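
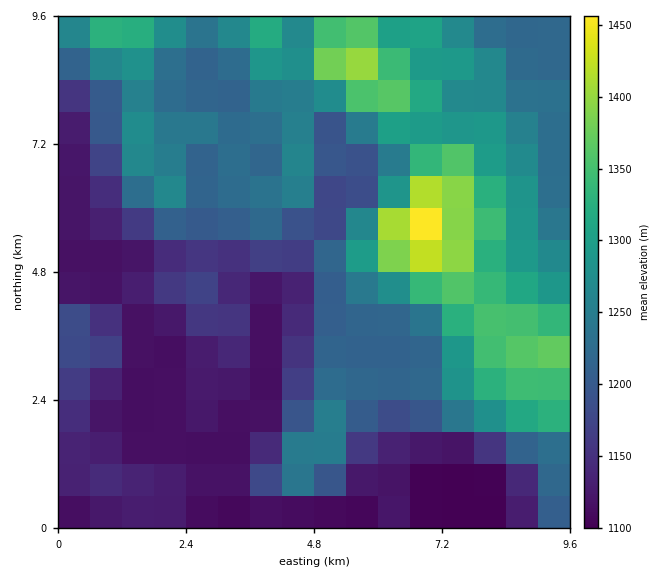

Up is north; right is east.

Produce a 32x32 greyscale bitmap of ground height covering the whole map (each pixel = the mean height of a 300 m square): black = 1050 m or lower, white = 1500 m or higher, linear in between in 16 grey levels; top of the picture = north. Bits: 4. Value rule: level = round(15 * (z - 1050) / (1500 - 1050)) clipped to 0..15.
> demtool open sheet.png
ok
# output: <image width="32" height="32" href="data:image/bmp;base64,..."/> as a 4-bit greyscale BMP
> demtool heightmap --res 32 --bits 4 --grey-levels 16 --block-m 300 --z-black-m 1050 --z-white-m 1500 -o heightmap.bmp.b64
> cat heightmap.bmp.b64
<image width="32" height="32" href="data:image/bmp;base64,Qk12AgAAAAAAAHYAAAAoAAAAIAAAACAAAAABAAQAAAAAAAACAAATCwAAEwsAABAAAAAAAAAAAAAAABEREQAiIiIAMzMzAERERABVVVUAZmZmAHd3dwCIiIgAmZmZAKqqqgC7u7sAzMzMAN3d3QDu7u4A////ACIiIiIiIiIiIiIyIiIiI1YiIzMzIiIzMiIiIiIiIiNWMzMzMyIiRVVUIiIiIiIjVjMzMyIiIjZ3ZTIiIiIiNGYzMyIiIiI0eHZDMyIiI0VWMzIiIiIiI1d2UzMzM0V2ZzMyIiIiIiJGd1RERFVomIkzMiIiMyIiNnZlVVZ4iambRDIiIjMiIjVmZmZmeZmpmkRDIiIjMiI1ZmVVVniZqppFQyIiIzMiNFVVVVZ4qqqrRVMiIiMzIjRmVVVWeaqru1VDIiI0QyIkVlVVVoqqqqpEMyIzREMiI1VmZmiaqqqZIyIjNERDIiNFZneJqqqZiCIiI0REMyMzVneJq7qpmIgiIiMzQzM0RFeIq8zLqZh3IiIiNERERURWic3d25mIdyIjM0VUVVZURXnO7suph3ciM0VmZWZmZERXrO3LqpdmIjNWd2VmZ3ZERXrdy6mXZiI0Z4dlZleHVERovMuYh2YiNWh2VWZWd2RFZ5u6mIdmIjV4dlZmVndkRWeJqYiHZiNGiHZnZlZ3VFeIiImId2YjRnd2ZmVXdlVomZh3iHZmM0Z3ZmZVZ3Znmaqod3dmZkRWd2VVVWd3iru7mHeHZmZVZ4dlVVZ4eKzcuoiIh2ZmZniIdlVniHisypmImHZmZmeZmIdmaJl3m7mImYdmZmZ4mqmIdniZd5u6iZh2ZmZm"/>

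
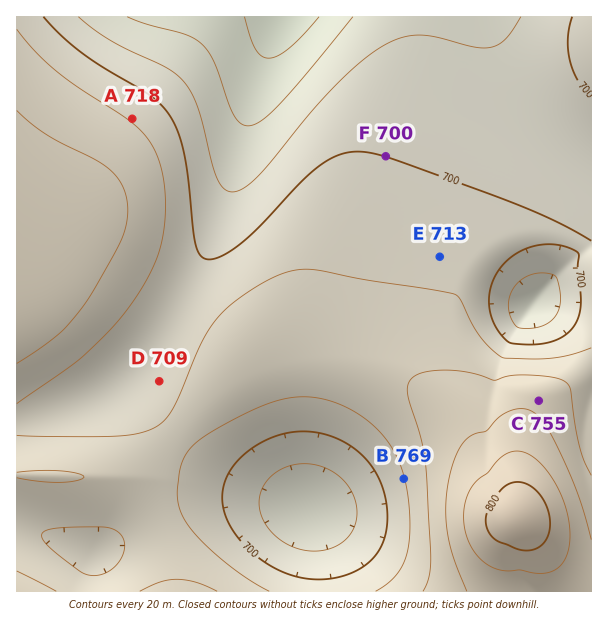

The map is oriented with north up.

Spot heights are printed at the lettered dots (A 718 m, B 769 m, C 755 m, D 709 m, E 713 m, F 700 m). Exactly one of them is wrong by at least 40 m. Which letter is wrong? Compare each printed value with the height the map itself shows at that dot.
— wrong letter B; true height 719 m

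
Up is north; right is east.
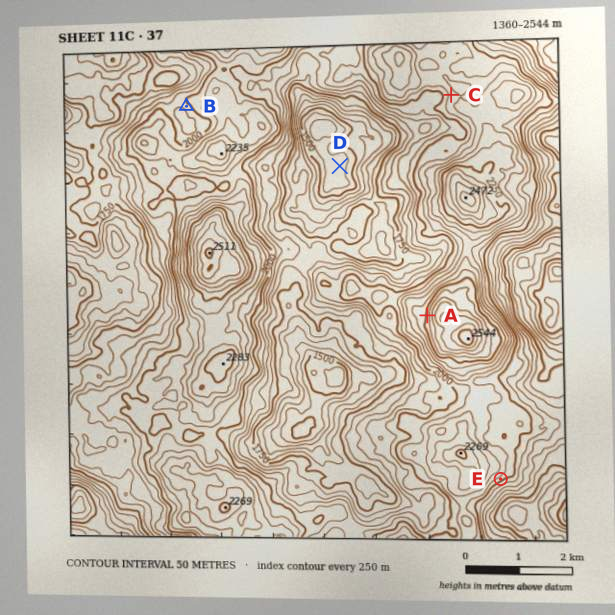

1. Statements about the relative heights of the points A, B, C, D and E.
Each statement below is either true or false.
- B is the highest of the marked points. false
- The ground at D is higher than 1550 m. false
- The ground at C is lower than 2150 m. true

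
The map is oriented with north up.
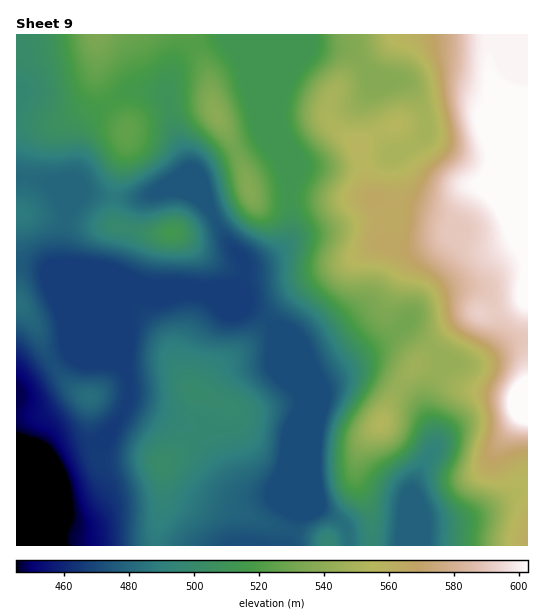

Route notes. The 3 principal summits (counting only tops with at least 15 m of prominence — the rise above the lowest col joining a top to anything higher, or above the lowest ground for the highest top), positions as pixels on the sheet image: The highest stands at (217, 115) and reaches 539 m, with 26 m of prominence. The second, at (171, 233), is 514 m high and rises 27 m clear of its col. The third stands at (162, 464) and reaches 501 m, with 27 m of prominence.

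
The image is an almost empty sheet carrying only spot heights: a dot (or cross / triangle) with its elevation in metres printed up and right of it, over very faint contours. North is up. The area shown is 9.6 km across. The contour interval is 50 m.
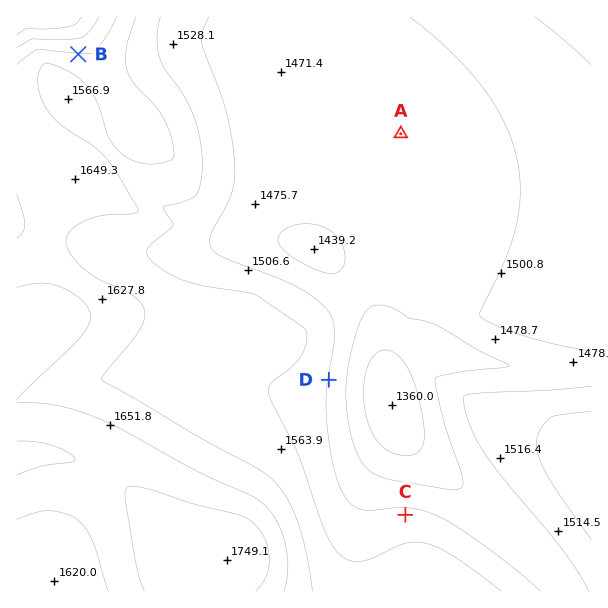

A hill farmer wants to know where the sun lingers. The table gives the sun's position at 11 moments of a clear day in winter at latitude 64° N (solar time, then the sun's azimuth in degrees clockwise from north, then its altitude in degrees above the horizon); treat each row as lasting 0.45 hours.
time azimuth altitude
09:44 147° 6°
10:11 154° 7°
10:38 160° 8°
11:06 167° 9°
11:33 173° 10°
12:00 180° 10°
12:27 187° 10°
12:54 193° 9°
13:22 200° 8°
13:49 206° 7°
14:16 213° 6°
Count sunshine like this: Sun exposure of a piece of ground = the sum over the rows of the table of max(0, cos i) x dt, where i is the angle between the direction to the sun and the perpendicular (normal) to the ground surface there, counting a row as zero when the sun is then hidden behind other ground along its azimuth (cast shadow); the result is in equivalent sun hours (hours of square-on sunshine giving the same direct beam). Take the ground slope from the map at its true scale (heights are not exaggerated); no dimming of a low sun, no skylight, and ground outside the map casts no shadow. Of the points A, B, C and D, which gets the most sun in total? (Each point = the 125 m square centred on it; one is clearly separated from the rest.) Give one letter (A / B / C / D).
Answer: B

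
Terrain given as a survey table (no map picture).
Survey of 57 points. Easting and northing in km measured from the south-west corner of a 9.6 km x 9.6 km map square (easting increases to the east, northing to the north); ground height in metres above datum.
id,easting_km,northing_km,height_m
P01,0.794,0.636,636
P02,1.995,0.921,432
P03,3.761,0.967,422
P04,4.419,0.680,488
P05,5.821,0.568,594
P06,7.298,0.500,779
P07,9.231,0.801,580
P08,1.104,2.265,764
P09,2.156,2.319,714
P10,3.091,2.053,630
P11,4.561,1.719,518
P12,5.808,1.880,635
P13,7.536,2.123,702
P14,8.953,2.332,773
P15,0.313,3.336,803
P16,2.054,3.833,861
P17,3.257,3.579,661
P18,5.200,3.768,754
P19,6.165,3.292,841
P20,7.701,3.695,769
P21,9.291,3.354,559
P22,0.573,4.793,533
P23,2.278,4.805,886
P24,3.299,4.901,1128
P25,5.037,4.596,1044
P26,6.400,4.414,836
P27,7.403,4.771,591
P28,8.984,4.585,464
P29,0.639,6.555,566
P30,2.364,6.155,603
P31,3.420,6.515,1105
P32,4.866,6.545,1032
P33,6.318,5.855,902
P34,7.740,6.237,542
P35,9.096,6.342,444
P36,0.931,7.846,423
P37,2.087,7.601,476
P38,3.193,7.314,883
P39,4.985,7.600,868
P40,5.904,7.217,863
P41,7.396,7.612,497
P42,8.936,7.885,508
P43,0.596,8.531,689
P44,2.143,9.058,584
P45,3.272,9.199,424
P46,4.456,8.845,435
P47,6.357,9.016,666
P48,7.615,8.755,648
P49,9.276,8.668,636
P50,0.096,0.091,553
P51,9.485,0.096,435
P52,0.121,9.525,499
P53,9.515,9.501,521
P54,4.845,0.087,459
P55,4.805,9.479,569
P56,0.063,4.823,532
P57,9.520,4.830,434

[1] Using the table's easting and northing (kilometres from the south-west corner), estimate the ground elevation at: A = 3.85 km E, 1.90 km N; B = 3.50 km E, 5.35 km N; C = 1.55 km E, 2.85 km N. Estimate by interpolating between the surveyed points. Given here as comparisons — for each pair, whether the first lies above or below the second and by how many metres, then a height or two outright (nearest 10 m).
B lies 540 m above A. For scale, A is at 490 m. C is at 770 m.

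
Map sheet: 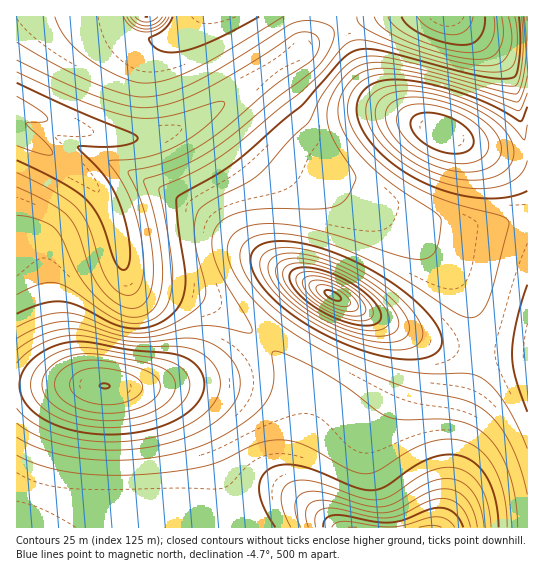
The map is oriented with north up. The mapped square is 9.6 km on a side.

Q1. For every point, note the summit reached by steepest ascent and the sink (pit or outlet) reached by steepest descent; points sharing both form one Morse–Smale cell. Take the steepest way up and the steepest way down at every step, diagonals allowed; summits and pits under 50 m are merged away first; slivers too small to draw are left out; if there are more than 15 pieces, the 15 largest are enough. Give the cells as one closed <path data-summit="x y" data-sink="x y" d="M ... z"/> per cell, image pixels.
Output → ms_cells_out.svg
<path data-summit="333 295" data-sink="17 131" d="M229 104l-10 1-17 12-24 12-37 10-26-2-21-4-77-24-1 24 54 32 29 26 13 24 4 12 8 42 9 11 10 5 58 12 28 16 33 28 43-50 5-3 8 0 67 35 52 21 44 7 47 0-1-134-42 10-32 0-34-4-24-7-113-56-23-22z"/><path data-summit="333 295" data-sink="431 527" d="M318 288l-8 0-5 3-12 11-30 40 26 28 14 23 2 9 0 19-10 33-2 25 7 15 21 22-26-17-14-4-12 0-26 6-40 18-17 4-17 0-87-16-65-20-1 40 511 1 1-175-9-2-54-2-28-5-52-21z"/><path data-summit="105 386" data-sink="431 527" d="M262 341l-13 14-23 14-44 14-31 4-45 0-24-3-65 1-1 101 22 9 44 12 87 16 17 0 17-4 40-18 26-6 18 1 24 12-14-18-4-11 2-25 10-33-1-24-15-27z"/><path data-summit="105 386" data-sink="17 131" d="M18 133l-2 1 1 251 65-1 24 3 45 0 31-4 44-14 23-14 12-13-32-29-28-16-58-12-10-5-9-11-8-42-4-12-13-24-29-26z"/><path data-summit="442 133" data-sink="17 131" d="M345 25l-31 15-91 63 6 1 30 34 27 25 109 53 24 7 34 4 32 0 42-10 1-70-25 4-29-6-48-18-29-15-10-7-18-20z"/><path data-summit="215 17" data-sink="17 131" d="M341 16l-148 0-23 17-16 7-12 0-8-3-10-7-7-14-100 0-1 93 43 15 56 13 26 2 26-6 42-20 105-73 31-15z"/><path data-summit="442 133" data-sink="447 17" d="M457 16l-86 0-22 7-4 3 24 59 18 20 10 7 29 15 48 18 29 6 24-4 1-100-14 0-19-6-18-9z"/><path data-summit="333 295" data-sink="447 17" d="M527 16l-70 1 20 15 18 9 19 6 13 0z"/><path data-summit="215 17" data-sink="146 17" d="M191 16l-73 0-1 3 7 11 10 7 8 3 12 0 16-7z"/><path data-summit="215 17" data-sink="447 17" d="M370 16l-29 1 3 6 3 1z"/>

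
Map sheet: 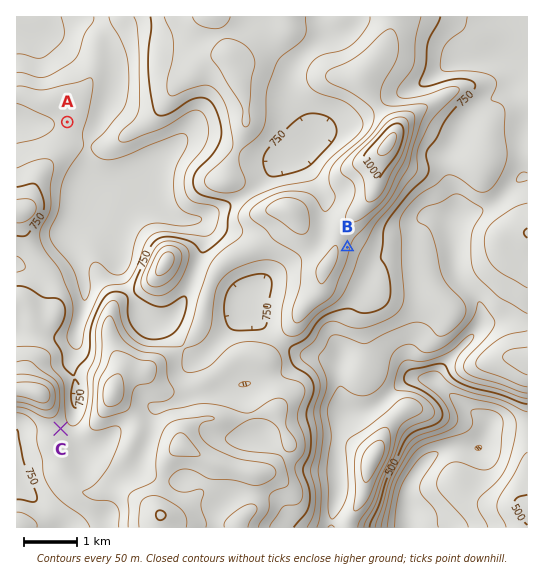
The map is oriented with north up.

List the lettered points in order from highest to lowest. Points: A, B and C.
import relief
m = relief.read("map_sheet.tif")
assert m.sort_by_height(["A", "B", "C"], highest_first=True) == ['B', 'C', 'A']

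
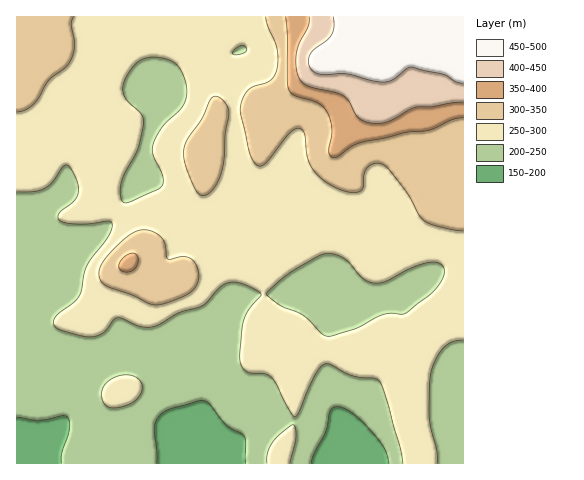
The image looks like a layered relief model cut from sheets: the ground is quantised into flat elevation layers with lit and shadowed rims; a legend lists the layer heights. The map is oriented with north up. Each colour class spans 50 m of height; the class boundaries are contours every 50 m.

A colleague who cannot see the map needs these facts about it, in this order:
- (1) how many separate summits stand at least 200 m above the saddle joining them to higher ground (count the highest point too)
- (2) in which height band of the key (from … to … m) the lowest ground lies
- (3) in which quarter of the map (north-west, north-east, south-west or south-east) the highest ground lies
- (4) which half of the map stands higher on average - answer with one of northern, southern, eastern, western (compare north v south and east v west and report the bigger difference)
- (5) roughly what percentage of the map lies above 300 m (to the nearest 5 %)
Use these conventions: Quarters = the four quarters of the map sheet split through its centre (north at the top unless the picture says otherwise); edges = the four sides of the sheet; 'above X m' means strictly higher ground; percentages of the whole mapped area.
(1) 1 summit rises at least 200 m above its surroundings.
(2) The lowest ground lies in the 150–200 m band.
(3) Look to the north-east quarter for the highest ground.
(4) On average the northern half of the map is the higher ground.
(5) About 25 % of the map lies above 300 m.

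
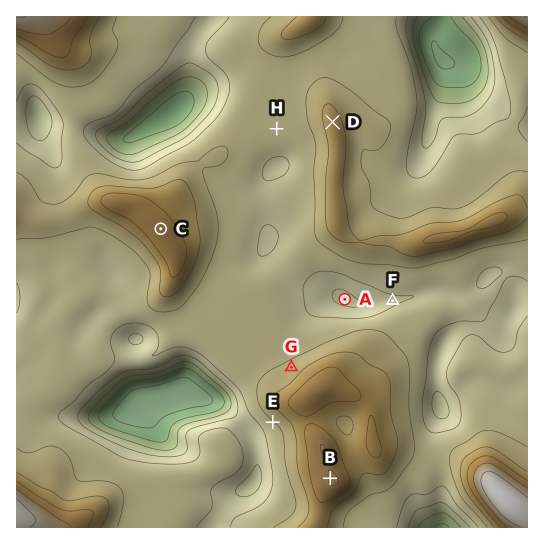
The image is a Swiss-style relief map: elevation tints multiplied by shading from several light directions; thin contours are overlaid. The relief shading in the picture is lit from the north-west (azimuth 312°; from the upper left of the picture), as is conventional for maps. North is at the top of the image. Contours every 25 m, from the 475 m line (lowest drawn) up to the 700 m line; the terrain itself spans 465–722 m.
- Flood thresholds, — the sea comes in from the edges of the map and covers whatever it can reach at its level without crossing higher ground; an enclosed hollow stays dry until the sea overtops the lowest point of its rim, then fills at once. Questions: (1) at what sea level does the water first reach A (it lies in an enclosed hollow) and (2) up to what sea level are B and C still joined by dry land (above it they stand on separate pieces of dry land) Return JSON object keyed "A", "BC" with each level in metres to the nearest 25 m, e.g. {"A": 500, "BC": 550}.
{"A": 575, "BC": 600}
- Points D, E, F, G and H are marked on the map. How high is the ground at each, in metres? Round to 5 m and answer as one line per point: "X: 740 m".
D: 640 m
E: 600 m
F: 570 m
G: 610 m
H: 595 m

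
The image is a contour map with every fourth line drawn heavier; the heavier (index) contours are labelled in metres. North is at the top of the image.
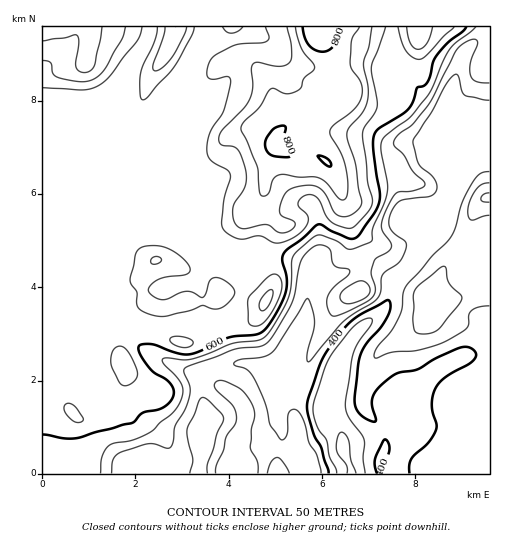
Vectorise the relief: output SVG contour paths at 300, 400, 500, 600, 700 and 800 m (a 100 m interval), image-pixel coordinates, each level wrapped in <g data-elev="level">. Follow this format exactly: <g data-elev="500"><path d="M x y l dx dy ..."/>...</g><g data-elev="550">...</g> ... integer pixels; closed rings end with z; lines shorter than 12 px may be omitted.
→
<g data-elev="300"><path d="M347 473l0-8-9-10-2-6 2-12 3-5 4 2 3 6 3 21 5 12"/></g><g data-elev="400"><path d="M329 473l-8-25-7-12-6-21-1-9 2-11 14-37 21-29 14-13 30-16 3 5-3 11-7 12-16 18-6 15-4 41 3 9 7 7 8 4 3-1-4-16 1-10 8-10 14-11 23-5 18-11 25-11 10 1 4 3 1 3-1 4-4 5-25 14-10 10-3 8-1 10 5 19-1 5-7 13-17 16-3 7 0 8"/><path d="M381 473l8-23 0-6-3-5-3 2-8 18 0 6 2 8"/></g><g data-elev="500"><path d="M112 473l1-14 7-7 29-8 7 0 11 4 4-1 2-6 2-14 10-18 5-15-1-9-5-13 1-4 48-18 27-3 9-6 23-39 9-42 5-7 7-6 7-2 7 2 3 4 2 10 2 4 16 5-2 5-14 12-6 9-1 9 4 10 4 1 9-3 28-15 3-8-4-17 3-11 3-4 11-6 3-5 0-5-8-10-2-5 1-7 5-11 6-11 4-6 19-2 7-3 2-3-2-3-11-10-9-17-8-7-1-4 0-3 6-7 12-8 16-19 28-55 9-8 8-4 3 0 2 3-8 22 0 8 2 6 6 4 11 1"/><path d="M258 473l-1-11-7-14 1-19 4-13-2-10-6-10-6-7-20-9-6 2 0 5 18 19 3 6 1 7-2 5-9 13-2 13-8 15 0 8"/><path d="M418 333l11 1 9-4 23-29 0-6-13-13-3-15-6 1-20 17-5 6-1 31 1 8z"/><path d="M489 183l-8 2-6 5-5 12-2 10 1 6 3 2 17-5"/></g><g data-elev="600"><path d="M43 435l23 4 14-2 52-14 11-10 16-4 8-5 6-8 0-9-6-7-12-7-8-8-8-14-1-4 3-2 12-1 24 9 13 1 10-3 28-13 28-3 8-5 13-18 9-19 1-14-5-20 4-8 33-27 28 14 8 0 5-4 14-20 5-10 1-8-7-47 0-9 2-7 5-5 22-14 7-6 4-7 4-13 7-2 4-6 5-17 3-7 12-13 15-12 3-4"/></g><g data-elev="700"><path d="M261 310l3 0 5-5 4-9-1-6-4 1-7 9-2 5z"/><path d="M151 263l7 0 3-2 0-2-3-2-5 0-2 3z"/><path d="M43 60l8 3 2 10 5 4 21 5 13-2 7-4 7-9 16-29 4-11"/><path d="M165 27l-2 10-10 27 0 5 2 2 8-4 9-10 12-22 3-8"/><path d="M287 27l4 19 1 11-2 5-4 3-5 1-23-4-5 2-2 6 2 18-3 11-6 9-21 21-4 7 0 5 2 4 12 1 4 3 8 19 1 9-1 8-10 18-2 8 2 12 2 3 5 3 23-5 5 2 11 7 5-1 6-2 3-4 0-3-14-7-1-4 0-5 6-15 6-4 8-2 12-1 8 4 6 7 8 16 5 4 10 0 11-9 2-7-4-12-2-21-9-33 3-7 13-15 4-11 1-14-4-24 5-17 3-19"/><path d="M407 27l3 16 4 5 4 1 5-1 4-5 6-16"/></g><g data-elev="800"><path d="M329 167l2-1 0-2-3-4-5-4-5 0 4 6z"/><path d="M274 156l12 1 5-1-6-16 1-12-2-2-10 3-8 11-1 6 1 4 3 4z"/><path d="M303 27l2 10 4 8 5 5 9 2 5-2 6-5 4-8 3-10"/></g>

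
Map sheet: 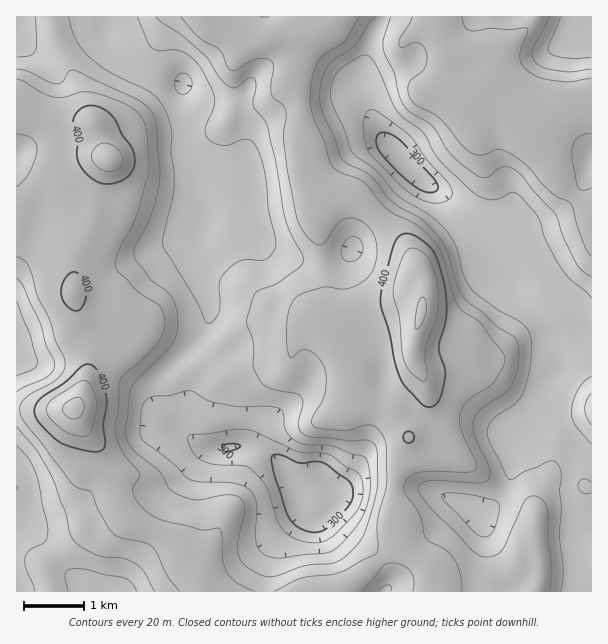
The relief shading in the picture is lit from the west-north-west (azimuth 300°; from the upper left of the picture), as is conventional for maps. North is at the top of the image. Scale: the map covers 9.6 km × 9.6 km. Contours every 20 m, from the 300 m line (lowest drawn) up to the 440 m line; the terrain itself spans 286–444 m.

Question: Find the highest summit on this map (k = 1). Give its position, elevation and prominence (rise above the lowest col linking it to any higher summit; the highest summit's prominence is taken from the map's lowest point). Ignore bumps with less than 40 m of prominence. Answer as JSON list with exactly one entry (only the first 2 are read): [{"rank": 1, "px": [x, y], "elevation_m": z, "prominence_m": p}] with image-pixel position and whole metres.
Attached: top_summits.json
[{"rank": 1, "px": [74, 408], "elevation_m": 444, "prominence_m": 158}]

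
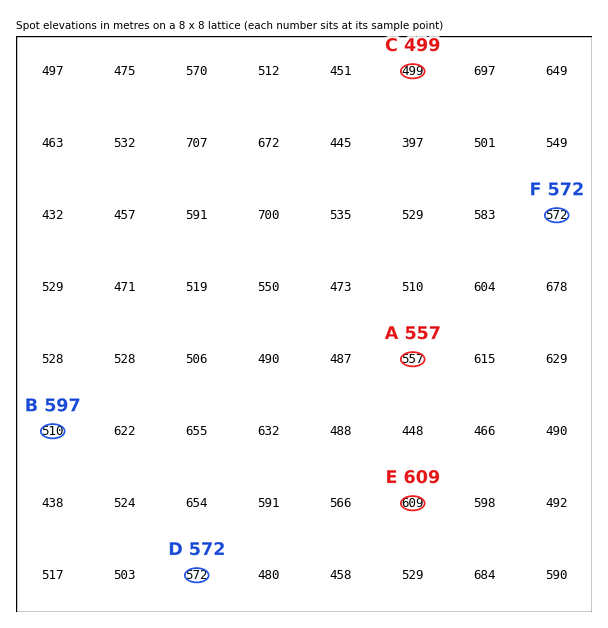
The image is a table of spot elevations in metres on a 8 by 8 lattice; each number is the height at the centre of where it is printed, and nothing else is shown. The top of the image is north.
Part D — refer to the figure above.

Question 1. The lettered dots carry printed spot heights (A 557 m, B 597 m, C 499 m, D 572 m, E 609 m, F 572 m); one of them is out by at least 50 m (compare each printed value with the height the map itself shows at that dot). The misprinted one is B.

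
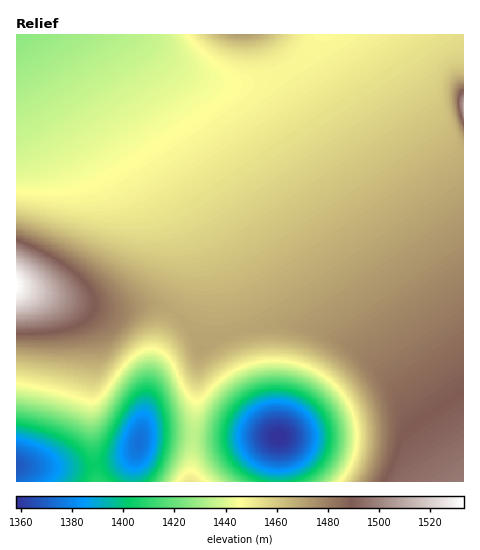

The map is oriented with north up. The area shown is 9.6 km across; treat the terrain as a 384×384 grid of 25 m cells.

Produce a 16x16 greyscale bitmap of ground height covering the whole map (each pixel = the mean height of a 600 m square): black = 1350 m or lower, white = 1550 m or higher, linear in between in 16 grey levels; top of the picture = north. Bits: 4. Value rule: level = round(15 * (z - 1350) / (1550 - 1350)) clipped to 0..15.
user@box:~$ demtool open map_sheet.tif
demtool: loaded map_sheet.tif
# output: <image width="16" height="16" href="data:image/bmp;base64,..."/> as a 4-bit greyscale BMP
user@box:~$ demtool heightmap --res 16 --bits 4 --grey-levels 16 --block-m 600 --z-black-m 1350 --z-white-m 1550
<image width="16" height="16" href="data:image/bmp;base64,Qk32AAAAAAAAAHYAAAAoAAAAEAAAABAAAAABAAQAAAAAAIAAAAATCwAAEwsAABAAAAAAAAAAAAAAABEREQAiIiIAMzMzAERERABVVVUAZmZmAHd3dwCIiIgAmZmZAKqqqgC7u7sAzMzMAN3d3QDu7u4A////ACNDNnUyRpq7NFMlZCElirtWZTV1IjaKq3iHVodVZ5qqmZh3mIiJqqq7qpmZmZmqqty6mZmZmZmq26mYiJmZmZqpmIiIiZmZmYiIiIiIiZmZd3d4iIiImZl3d3d4iIiImWd3d3eIiIiJZnd3d3eIiIlmZnd3d3iIiGZmZ3iId3iI"/>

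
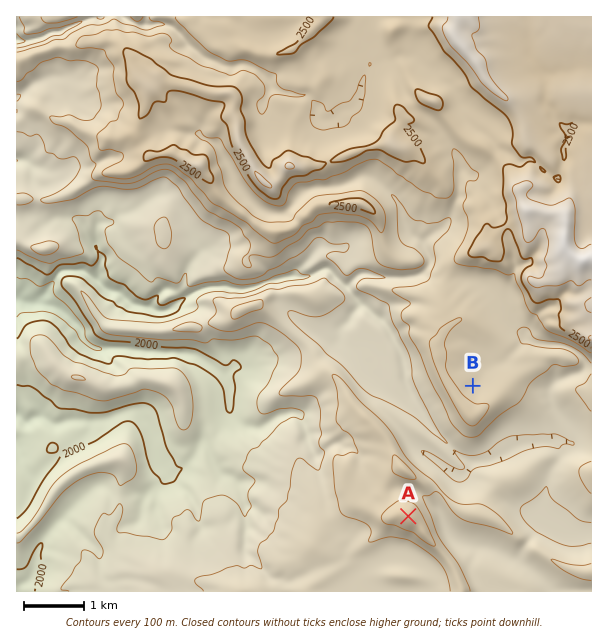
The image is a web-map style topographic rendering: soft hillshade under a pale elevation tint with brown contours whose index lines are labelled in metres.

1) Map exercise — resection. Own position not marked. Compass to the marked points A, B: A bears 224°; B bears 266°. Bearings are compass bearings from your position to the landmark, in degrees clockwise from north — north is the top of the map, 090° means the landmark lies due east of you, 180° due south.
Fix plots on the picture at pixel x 539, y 381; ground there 2280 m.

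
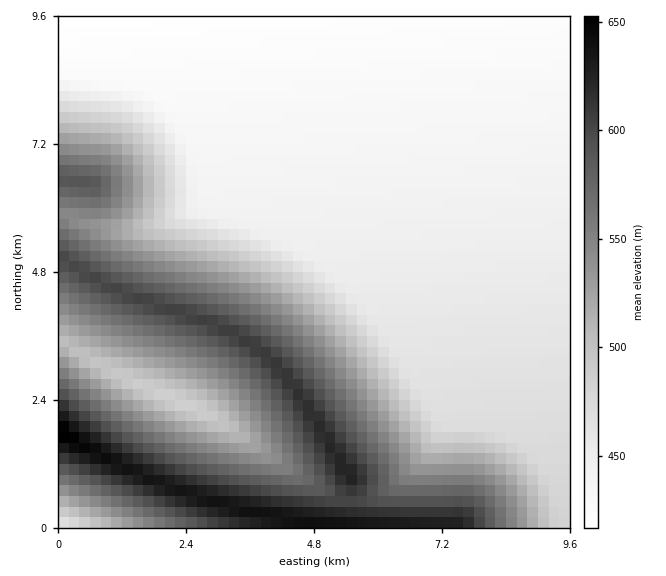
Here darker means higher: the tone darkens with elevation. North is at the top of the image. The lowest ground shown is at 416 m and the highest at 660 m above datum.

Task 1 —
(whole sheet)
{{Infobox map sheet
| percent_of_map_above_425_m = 90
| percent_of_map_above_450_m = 60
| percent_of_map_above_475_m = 45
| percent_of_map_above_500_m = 39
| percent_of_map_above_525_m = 32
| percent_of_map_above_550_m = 25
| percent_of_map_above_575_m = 17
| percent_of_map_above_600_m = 9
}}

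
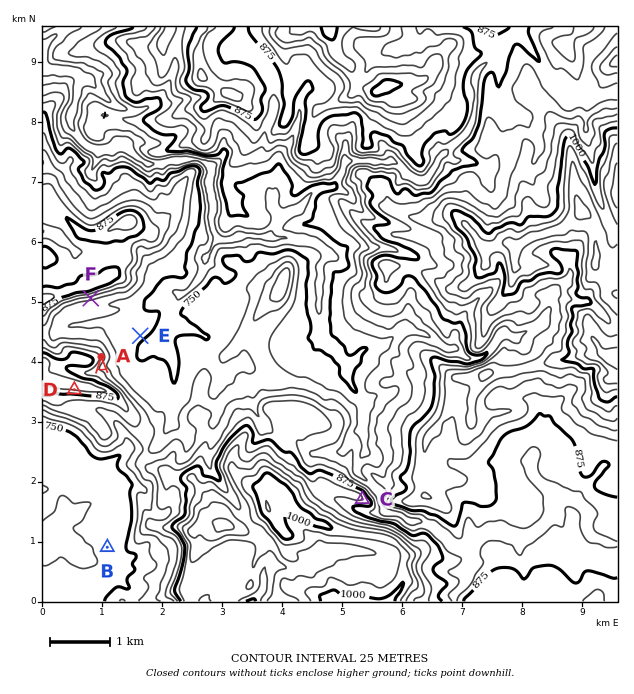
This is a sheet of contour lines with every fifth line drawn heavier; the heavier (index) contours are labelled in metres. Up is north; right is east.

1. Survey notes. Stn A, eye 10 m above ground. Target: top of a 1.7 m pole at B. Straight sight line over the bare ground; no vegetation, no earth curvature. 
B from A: hidden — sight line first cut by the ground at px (102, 377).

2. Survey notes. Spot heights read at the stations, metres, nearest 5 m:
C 900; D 900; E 755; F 810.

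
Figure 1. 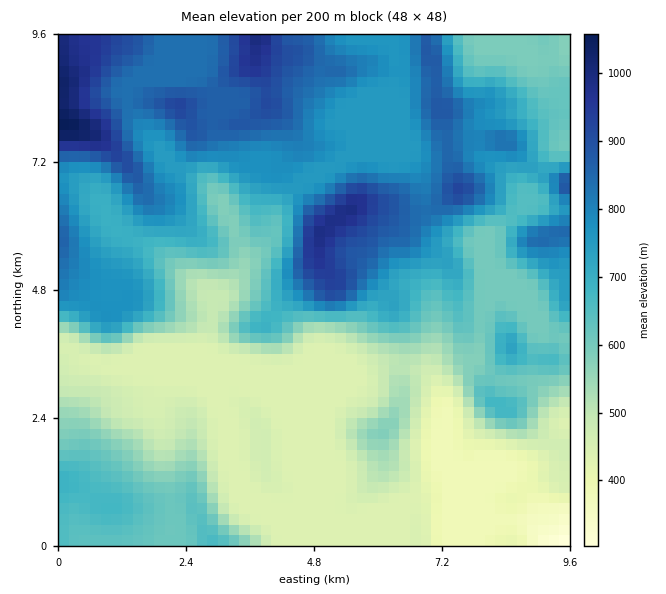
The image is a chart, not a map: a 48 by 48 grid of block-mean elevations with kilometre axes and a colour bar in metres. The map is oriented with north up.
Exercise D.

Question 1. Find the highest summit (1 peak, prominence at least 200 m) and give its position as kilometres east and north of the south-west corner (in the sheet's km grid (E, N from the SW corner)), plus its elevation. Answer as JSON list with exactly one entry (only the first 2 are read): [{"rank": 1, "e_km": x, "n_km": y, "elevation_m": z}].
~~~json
[{"rank": 1, "e_km": 5.46, "n_km": 6.31, "elevation_m": 993}]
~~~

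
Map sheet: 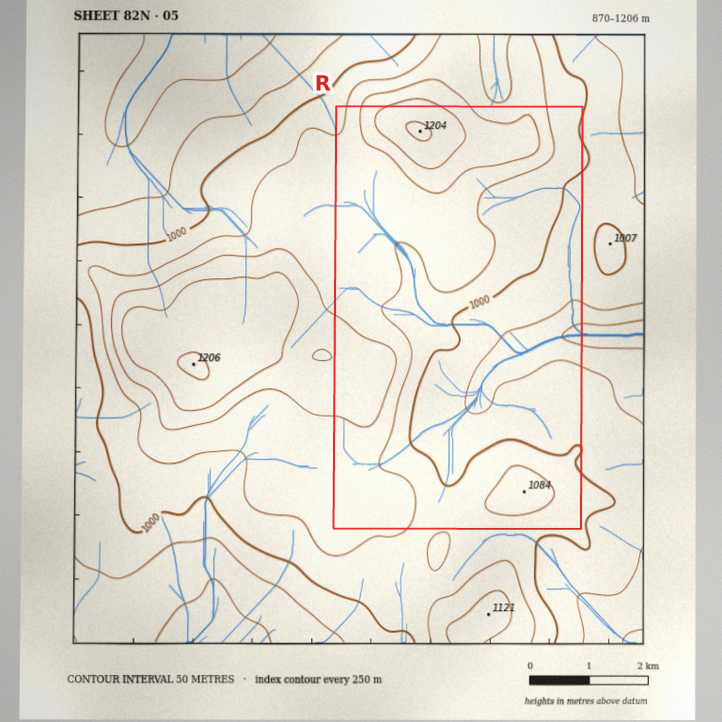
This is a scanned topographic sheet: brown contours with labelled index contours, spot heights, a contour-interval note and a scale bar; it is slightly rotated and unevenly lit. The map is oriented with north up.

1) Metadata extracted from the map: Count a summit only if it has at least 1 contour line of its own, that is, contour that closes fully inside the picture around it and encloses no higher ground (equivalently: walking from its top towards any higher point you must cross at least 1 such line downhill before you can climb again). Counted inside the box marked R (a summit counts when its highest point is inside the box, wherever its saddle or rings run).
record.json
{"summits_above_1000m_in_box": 2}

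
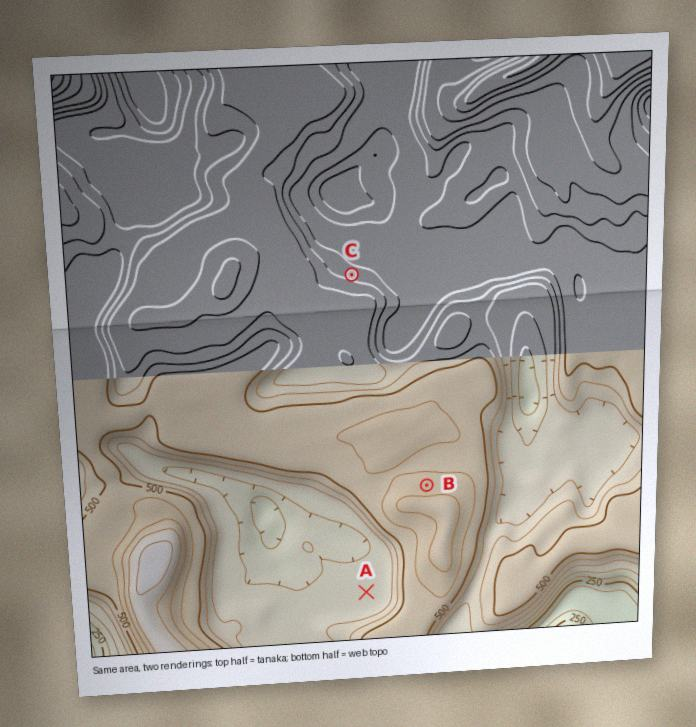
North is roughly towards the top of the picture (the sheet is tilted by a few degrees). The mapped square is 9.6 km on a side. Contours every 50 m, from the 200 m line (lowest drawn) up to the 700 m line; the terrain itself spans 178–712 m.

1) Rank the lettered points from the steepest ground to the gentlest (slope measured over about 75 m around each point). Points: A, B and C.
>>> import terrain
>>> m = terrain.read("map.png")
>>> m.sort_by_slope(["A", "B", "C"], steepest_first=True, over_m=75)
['C', 'B', 'A']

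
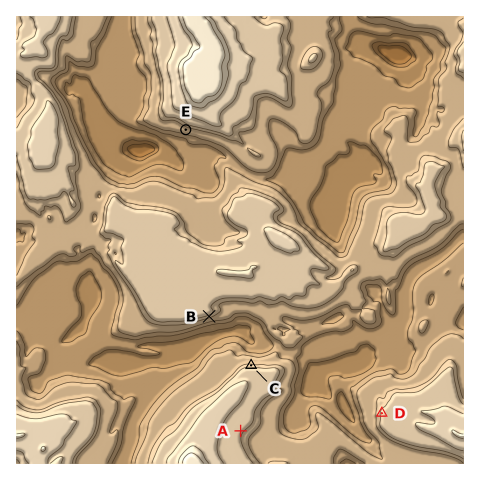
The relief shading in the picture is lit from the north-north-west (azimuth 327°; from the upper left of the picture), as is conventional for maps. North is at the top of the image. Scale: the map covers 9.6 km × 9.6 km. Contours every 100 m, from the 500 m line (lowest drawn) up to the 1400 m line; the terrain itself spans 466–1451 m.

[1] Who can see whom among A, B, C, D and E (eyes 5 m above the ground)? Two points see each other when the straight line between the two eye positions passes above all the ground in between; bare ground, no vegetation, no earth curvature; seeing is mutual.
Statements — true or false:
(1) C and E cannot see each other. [true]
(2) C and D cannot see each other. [true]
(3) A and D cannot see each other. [false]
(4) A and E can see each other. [false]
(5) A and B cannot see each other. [true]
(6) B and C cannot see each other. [false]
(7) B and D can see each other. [true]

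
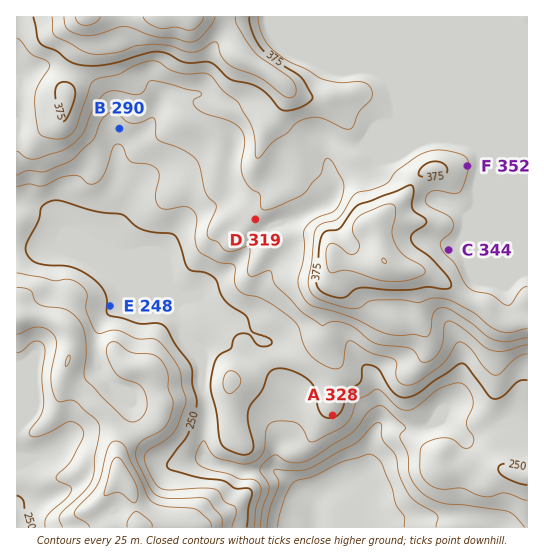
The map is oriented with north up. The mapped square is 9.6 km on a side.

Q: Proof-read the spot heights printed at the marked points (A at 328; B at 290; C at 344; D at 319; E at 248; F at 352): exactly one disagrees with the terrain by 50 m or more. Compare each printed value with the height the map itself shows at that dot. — A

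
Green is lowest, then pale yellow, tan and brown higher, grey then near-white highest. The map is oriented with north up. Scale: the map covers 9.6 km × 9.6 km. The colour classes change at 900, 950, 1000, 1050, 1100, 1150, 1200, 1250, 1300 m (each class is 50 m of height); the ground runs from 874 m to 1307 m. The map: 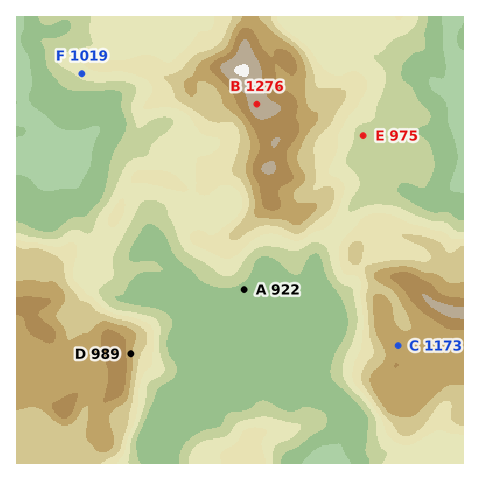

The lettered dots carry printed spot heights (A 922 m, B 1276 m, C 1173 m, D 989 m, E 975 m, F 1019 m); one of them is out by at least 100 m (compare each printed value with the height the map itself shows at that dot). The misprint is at D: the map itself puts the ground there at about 1164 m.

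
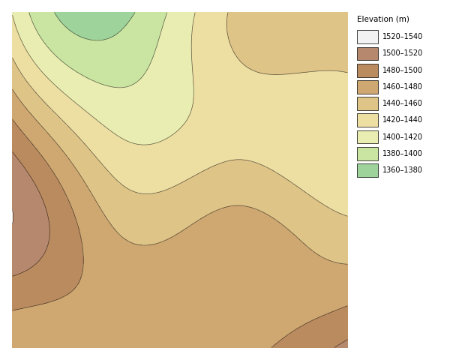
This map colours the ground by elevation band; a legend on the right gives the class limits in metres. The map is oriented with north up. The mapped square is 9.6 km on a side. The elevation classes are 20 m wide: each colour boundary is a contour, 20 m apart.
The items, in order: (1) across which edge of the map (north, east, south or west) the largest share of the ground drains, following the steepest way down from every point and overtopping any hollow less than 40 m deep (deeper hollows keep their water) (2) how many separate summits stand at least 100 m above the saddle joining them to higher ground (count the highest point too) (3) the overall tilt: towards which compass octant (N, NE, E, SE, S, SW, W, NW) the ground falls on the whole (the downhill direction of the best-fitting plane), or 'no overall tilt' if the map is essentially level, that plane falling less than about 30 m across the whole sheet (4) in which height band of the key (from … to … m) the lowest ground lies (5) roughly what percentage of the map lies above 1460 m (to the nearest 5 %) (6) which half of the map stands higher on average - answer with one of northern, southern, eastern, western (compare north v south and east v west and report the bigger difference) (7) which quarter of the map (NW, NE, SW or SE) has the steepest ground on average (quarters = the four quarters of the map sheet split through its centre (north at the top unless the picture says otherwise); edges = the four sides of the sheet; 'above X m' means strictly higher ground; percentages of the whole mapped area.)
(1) The largest share of the runoff leaves by the northern edge.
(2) There is 1 summit with 100 m or more of prominence.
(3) Overall the map slopes down towards the north.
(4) The lowest ground lies in the 1360–1380 m band.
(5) Roughly 40 % of the ground is higher than 1460 m.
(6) The southern half stands higher on average than the northern half.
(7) The north-west quarter is the steepest part of the map.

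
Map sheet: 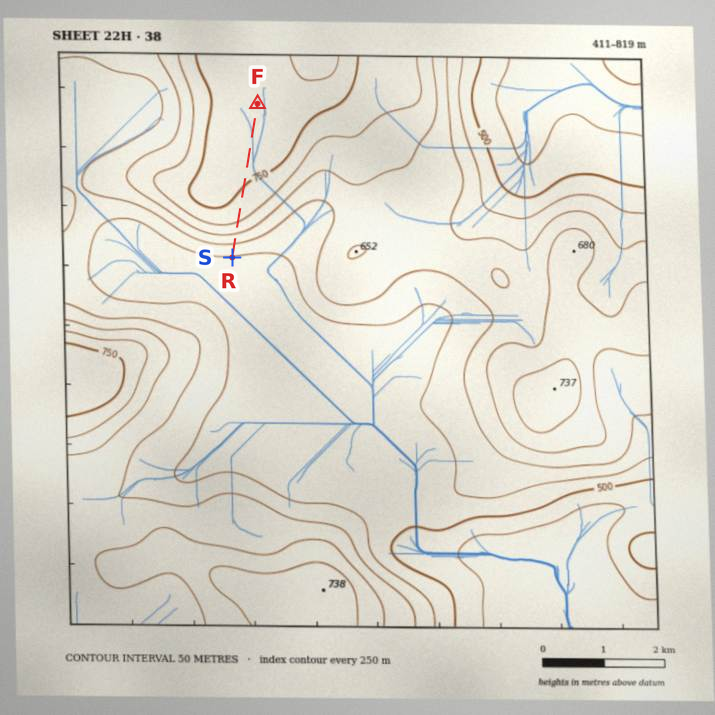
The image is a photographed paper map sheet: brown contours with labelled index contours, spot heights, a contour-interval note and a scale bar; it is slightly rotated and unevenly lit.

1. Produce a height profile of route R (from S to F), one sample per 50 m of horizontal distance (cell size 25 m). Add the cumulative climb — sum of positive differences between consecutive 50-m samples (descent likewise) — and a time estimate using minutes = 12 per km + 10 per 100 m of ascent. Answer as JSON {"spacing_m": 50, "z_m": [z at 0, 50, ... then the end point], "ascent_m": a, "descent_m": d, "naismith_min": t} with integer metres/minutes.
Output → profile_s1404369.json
{"spacing_m": 50, "z_m": [546, 555, 565, 577, 589, 603, 617, 632, 646, 660, 673, 685, 696, 706, 714, 721, 726, 731, 735, 738, 741, 743, 746, 747, 749, 751, 752, 753, 753, 754, 754, 754, 754, 754, 754, 754, 753, 753, 753, 753, 753, 753, 753, 753, 753, 753, 753, 753, 753, 753, 753, 753, 753, 753], "ascent_m": 208, "descent_m": 1, "naismith_min": 52}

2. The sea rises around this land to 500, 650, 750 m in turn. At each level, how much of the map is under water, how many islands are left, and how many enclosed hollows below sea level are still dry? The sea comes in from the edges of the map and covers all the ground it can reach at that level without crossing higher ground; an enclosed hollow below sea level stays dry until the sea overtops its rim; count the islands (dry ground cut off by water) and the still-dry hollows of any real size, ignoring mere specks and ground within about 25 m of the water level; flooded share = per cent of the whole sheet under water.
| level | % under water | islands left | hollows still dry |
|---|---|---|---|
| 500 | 14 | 0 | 0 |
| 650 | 75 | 0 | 0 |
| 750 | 94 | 0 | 0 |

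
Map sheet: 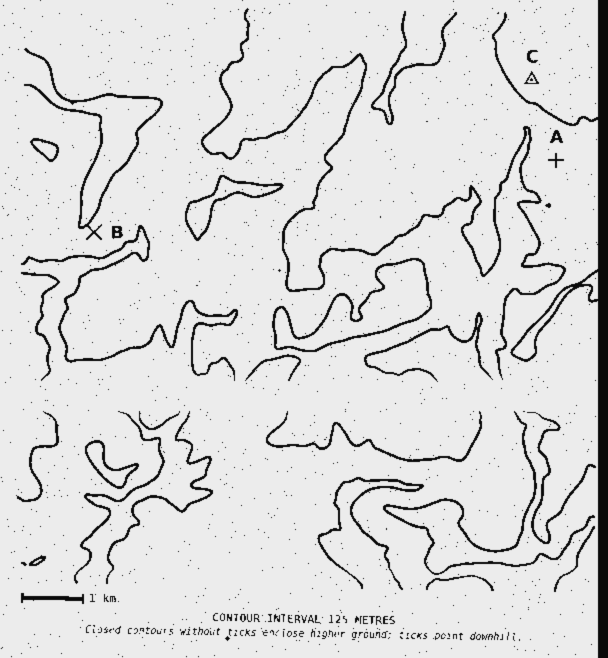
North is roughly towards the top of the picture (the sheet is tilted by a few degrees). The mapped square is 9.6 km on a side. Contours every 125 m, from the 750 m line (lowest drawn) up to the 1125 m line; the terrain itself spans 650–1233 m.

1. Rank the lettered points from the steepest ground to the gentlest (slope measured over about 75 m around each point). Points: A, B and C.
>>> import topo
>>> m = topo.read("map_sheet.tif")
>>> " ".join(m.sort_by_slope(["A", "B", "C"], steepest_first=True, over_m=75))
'B A C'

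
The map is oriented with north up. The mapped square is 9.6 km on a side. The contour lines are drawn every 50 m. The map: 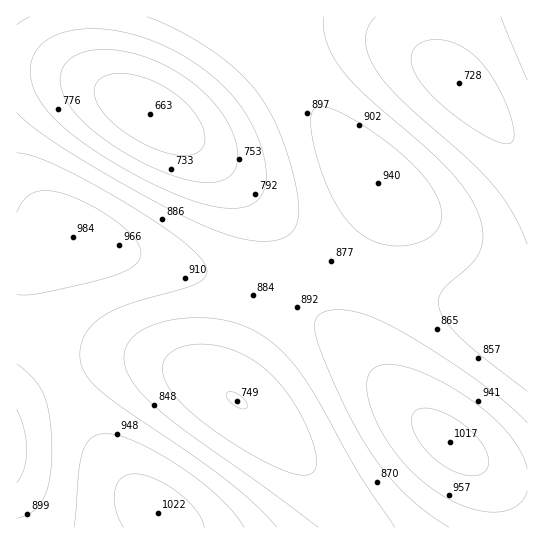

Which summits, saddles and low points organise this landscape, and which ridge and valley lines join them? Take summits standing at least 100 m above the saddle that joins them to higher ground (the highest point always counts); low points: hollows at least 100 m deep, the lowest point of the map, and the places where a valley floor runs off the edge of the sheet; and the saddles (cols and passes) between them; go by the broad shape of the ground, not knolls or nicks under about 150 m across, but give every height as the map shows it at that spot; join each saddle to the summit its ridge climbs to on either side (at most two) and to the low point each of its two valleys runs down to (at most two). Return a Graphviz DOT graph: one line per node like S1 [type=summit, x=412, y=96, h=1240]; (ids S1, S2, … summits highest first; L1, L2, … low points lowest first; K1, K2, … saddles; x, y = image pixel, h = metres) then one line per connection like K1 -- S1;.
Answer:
graph terrain {
  S1 [type=summit, x=158, y=513, h=1022];
  S2 [type=summit, x=450, y=443, h=1017];
  L1 [type=low, x=150, y=114, h=663];
  L2 [type=low, x=459, y=85, h=728];
  L3 [type=low, x=237, y=401, h=749];
  K1 [type=saddle, x=259, y=289, h=886];
  K2 [type=saddle, x=359, y=274, h=882];
  K1 -- S1;
  K1 -- S2;
  K1 -- L1;
  K1 -- L3;
  K2 -- S1;
  K2 -- S2;
  K2 -- L1;
  K2 -- L2;
}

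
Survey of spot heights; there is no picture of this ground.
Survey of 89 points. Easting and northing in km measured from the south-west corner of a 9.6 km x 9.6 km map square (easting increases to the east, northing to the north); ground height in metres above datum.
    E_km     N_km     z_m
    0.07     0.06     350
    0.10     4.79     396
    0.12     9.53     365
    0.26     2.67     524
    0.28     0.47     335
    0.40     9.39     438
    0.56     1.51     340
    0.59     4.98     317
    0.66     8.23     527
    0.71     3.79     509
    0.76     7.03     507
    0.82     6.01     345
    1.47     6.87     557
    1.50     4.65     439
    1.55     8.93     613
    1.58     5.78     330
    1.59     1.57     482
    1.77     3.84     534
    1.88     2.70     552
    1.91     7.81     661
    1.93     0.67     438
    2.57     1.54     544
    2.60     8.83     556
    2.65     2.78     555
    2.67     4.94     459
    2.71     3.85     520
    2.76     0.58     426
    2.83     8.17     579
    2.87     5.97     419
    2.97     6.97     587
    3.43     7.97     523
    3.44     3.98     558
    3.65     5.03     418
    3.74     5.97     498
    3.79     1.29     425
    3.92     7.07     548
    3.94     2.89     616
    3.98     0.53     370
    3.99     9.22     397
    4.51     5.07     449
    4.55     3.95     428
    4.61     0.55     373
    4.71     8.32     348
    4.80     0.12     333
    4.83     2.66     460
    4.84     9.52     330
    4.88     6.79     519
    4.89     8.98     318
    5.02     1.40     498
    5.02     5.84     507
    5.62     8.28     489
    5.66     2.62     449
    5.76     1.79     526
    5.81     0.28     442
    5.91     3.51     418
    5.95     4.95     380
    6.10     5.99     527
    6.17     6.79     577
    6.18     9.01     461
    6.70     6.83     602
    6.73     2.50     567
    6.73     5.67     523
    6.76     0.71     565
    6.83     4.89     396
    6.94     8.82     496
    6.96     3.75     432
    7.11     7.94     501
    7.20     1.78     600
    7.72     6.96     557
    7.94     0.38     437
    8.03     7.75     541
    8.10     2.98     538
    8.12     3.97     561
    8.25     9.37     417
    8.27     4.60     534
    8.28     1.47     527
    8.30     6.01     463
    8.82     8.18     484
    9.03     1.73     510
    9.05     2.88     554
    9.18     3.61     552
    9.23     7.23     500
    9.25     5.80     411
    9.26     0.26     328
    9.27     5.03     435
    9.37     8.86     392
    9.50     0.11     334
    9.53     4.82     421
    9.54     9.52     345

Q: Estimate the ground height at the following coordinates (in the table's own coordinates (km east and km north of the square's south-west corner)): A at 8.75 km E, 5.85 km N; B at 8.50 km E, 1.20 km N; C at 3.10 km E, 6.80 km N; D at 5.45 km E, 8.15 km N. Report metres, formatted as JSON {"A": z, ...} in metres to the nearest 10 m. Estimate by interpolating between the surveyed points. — {"A": 450, "B": 460, "C": 580, "D": 480}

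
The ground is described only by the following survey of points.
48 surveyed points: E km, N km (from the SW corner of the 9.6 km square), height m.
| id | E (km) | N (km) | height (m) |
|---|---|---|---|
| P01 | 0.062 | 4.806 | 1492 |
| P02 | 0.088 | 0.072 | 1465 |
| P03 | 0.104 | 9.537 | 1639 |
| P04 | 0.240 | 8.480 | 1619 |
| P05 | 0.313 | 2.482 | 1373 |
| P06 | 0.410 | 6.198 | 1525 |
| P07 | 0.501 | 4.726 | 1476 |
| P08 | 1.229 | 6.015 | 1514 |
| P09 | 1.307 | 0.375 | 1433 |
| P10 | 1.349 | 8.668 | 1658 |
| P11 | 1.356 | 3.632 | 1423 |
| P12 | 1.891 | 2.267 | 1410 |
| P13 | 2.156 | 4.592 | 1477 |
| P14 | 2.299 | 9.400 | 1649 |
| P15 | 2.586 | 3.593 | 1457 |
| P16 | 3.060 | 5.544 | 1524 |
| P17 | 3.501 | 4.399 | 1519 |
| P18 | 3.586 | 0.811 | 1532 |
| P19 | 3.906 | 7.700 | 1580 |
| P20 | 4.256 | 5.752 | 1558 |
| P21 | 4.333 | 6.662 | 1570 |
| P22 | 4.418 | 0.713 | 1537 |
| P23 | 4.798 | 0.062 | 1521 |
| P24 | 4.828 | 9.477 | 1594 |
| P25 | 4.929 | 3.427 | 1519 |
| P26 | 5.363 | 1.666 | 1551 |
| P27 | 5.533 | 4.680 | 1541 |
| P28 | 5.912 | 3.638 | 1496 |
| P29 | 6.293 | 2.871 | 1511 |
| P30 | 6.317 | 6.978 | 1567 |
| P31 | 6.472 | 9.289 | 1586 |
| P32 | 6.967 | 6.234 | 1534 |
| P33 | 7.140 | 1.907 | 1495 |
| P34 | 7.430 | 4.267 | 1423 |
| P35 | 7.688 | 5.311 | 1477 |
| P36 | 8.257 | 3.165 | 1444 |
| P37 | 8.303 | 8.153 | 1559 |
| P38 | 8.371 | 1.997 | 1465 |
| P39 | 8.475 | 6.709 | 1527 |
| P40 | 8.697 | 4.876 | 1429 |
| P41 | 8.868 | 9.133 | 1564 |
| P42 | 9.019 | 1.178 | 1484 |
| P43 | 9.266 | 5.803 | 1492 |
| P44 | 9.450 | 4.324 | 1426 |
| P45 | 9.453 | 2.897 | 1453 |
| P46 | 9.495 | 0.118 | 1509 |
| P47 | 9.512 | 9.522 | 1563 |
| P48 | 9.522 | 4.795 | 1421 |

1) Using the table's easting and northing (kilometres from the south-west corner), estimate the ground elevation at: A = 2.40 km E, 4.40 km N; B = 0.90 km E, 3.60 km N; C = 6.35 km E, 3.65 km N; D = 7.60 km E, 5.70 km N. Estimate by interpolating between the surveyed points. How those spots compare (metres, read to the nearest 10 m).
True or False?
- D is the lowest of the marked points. False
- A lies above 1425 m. True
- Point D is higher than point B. True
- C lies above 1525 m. False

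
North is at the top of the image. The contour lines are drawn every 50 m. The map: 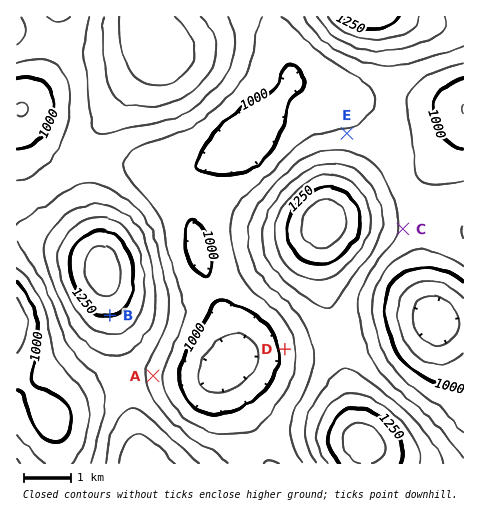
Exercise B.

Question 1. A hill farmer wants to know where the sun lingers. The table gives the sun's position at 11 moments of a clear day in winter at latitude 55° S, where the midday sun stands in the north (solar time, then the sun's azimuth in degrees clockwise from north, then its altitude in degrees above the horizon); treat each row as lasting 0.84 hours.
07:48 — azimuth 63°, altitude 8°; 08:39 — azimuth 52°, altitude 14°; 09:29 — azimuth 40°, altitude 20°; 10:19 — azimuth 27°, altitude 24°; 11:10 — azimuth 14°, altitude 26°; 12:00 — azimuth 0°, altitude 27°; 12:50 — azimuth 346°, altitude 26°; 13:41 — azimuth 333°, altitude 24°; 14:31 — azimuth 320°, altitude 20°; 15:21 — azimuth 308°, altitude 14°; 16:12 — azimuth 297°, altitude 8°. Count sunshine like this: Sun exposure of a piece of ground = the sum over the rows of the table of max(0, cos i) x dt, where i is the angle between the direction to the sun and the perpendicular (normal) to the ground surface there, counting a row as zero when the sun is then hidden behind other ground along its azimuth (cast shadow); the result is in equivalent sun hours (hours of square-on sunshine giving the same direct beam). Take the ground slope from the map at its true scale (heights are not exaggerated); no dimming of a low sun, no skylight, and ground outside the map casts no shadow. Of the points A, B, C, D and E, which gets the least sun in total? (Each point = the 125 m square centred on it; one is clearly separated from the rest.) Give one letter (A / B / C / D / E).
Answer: B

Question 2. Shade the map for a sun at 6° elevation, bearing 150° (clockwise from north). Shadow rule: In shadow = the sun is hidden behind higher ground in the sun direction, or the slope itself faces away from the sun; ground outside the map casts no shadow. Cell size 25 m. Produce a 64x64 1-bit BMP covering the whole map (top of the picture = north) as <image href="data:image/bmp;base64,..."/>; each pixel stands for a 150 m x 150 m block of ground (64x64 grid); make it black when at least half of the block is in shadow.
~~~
<image width="64" height="64" href="data:image/bmp;base64,Qk0+AgAAAAAAAD4AAAAoAAAAQAAAAEAAAAABAAEAAAAAAAACAAATCwAAEwsAAAIAAAAAAAAA////AAAAAAAA/AAAAAAAAAH8AAAAAAAAAf4AAAAAAAAB/gAAAAAAAAH/AAAAPgAAAf8ADAB/gAAB/gAPAP/AAAD8AB/B/+AAAHgAD///4AAAAAAP///gAAAAAAf//8AAAAAAA///gAAAAAAB//8AAAAAAAD//gAAAAAAAD/4AA+AAAAAH/AAD8AAAAAP4AAP4AAAAA+AAA/AAAAABwAAD4AAAAAAAAAGAAAAAAAAAAAAAAAAAAAAAAAAAAAAAAAAAAAAAAAAAAAAAAAAAAAAAAAAAAAAAAAAAAAAAAAAAAAAAAAAAAAAAAAAAAAAAAAAAcAAAAAAAAAD4AAAAAAAAAfwAAAAAAAAD/gAAAAAAAAP/AAAPAAAAB/8AAB/gAAAH/4AAH/AAAAf/AAA//AAAD/8AAD/+AAAP/gAAf/8AAA/8AAB//4AAD/gAAH//gAAf4AAA///AAB/AAAD//8AAH4AAAP//wAA/AAAA//+AAD4AAAD//4AAPgAAAP//AAA/AAAA//4AAD8AAAD//AAAOAAAAH/4AAAAAAAAf/AAAAAAAAA/4AAAAAAAAB+AAAAAAAAADwAAAAAAAAAAAAAAAAAAAAAAAAAAAAAAAAAAAAAAAAAAAAAAAAAAAAAAAAAAAAAAAAAAAAAAAAAAAAAAAAAAAAAAAAAAAAAAAAAAAAAcAAAAAAAAA=="/>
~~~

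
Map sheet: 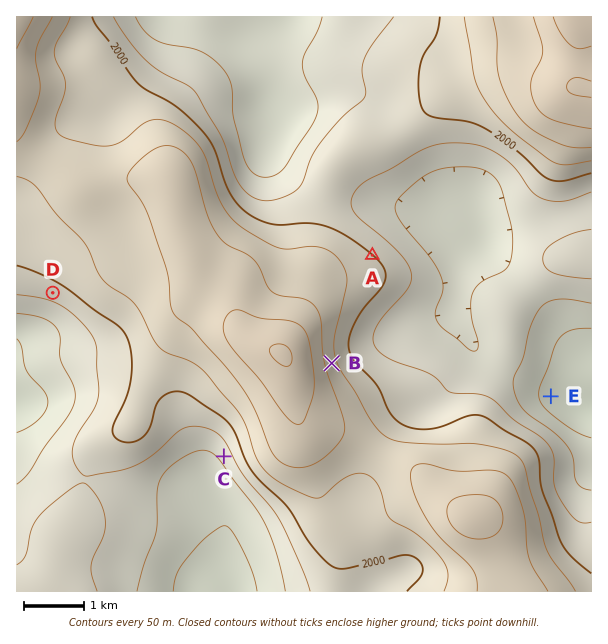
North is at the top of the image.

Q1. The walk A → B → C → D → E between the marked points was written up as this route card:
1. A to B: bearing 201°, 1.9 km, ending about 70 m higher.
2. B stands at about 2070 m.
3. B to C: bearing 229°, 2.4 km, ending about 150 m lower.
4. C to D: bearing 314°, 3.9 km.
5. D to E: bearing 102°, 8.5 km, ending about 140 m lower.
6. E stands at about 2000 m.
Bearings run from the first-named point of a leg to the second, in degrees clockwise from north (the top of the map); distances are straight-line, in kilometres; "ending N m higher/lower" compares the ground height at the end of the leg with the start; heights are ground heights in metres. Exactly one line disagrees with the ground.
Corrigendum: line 6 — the height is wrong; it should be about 1830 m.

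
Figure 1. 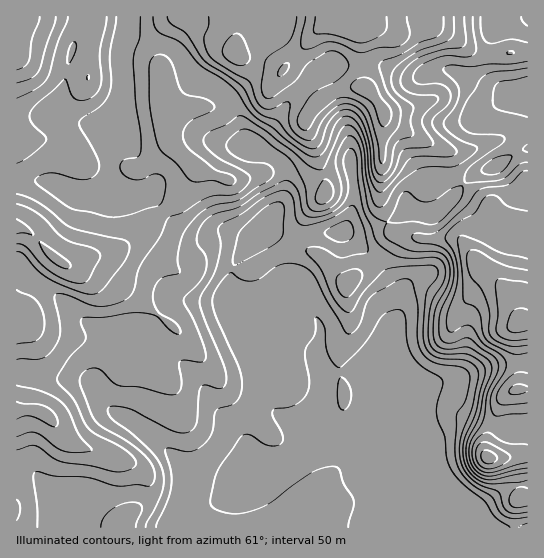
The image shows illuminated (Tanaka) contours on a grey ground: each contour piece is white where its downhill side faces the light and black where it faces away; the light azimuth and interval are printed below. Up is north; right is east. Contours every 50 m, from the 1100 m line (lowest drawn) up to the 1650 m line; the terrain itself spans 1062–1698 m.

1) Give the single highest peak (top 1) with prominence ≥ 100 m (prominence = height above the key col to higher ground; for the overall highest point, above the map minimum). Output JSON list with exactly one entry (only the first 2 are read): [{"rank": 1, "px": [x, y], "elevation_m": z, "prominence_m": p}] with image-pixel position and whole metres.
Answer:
[{"rank": 1, "px": [489, 458], "elevation_m": 1523, "prominence_m": 135}]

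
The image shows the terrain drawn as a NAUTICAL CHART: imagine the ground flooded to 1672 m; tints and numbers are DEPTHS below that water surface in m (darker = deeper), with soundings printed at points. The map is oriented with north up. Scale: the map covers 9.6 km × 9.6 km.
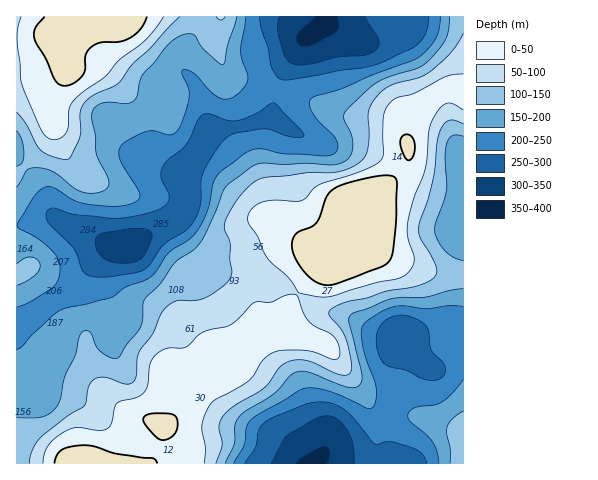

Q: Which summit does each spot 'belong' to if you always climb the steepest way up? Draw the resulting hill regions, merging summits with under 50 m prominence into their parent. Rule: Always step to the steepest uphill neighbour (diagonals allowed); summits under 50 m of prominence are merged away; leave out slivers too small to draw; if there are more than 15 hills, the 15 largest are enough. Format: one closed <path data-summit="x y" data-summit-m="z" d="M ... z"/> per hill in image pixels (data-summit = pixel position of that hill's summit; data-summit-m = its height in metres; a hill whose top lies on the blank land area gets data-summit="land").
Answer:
<path data-summit="land" d="M173 222l-19 9-23 15-14 1-9 3-15 15-16 24-48 28-13 2 0 144 382 1-12-23 2-25 6-16 24-37 0-3-15-25-1-2-25-1-29-16-28-5-27-21-27-9-15-9-7-3-27 1-9-2-6-4z"/><path data-summit="land" d="M463 16l-136 0-3 9-21 16-16 26-13 34 0 17-29 8-36 6-20 34-3 6 0 16 3 8-1 11-4 7-10 9 28 41 15 6 27-1 7 3 15 9 27 9 27 21 28 5 29 16 25 1 15 24 13 10 4 0 17-15 12-6z"/><path data-summit="land" d="M326 16l-309 0-1 208 6 1 31-8 17 9 20 7 22 13 15 1 27-16 24-11 6-6 5-13-3-29 20-38 9-5 30-3 28-7 0-11 3-17 11-24 16-26 21-16z"/><path data-summit="463 463" data-summit-m="1548" d="M463 346l-12 6-17 15-7-1-8-7-11 23-14 18-7 21-1 20 4 12 9 11 65-1z"/><path data-summit="27 270" data-summit-m="1533" d="M53 217l-37 8 1 93 12-1 48-28 16-24 15-15 10-4-6 0-22-13-20-7z"/>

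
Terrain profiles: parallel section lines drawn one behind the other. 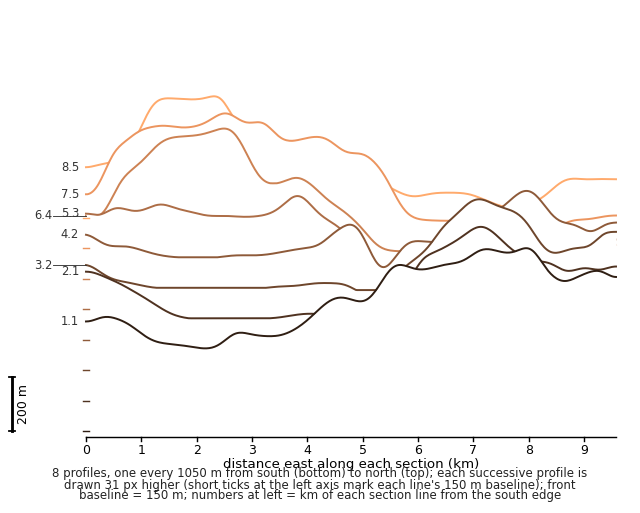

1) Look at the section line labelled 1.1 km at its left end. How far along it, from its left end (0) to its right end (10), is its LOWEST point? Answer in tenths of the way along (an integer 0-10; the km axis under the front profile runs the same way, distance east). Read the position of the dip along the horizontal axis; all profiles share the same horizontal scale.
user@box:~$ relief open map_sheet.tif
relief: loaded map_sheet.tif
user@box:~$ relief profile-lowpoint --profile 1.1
2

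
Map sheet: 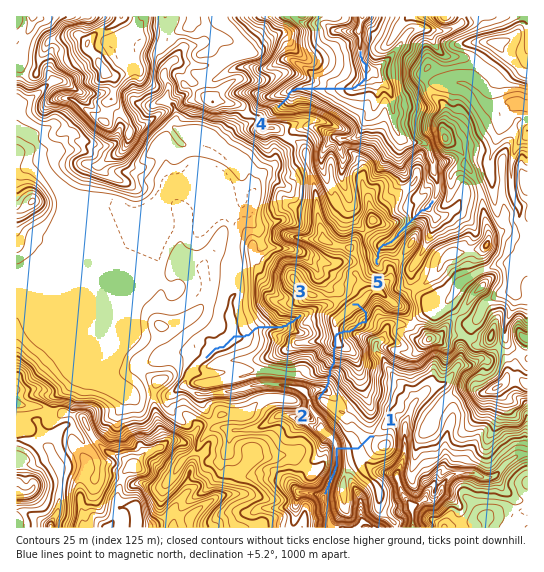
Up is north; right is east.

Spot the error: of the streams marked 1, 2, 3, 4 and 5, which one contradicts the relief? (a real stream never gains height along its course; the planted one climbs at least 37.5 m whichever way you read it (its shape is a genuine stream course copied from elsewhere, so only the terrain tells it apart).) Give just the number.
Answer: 2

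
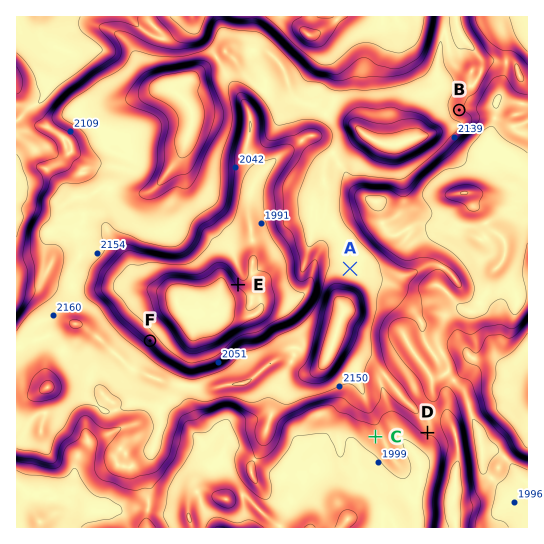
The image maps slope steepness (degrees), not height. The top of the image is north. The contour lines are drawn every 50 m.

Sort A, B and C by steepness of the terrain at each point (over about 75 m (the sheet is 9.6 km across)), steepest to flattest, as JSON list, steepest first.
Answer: ["B", "C", "A"]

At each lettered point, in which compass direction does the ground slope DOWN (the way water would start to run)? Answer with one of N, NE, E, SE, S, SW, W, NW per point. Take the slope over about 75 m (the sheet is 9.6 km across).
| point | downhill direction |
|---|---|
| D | S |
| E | SW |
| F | NE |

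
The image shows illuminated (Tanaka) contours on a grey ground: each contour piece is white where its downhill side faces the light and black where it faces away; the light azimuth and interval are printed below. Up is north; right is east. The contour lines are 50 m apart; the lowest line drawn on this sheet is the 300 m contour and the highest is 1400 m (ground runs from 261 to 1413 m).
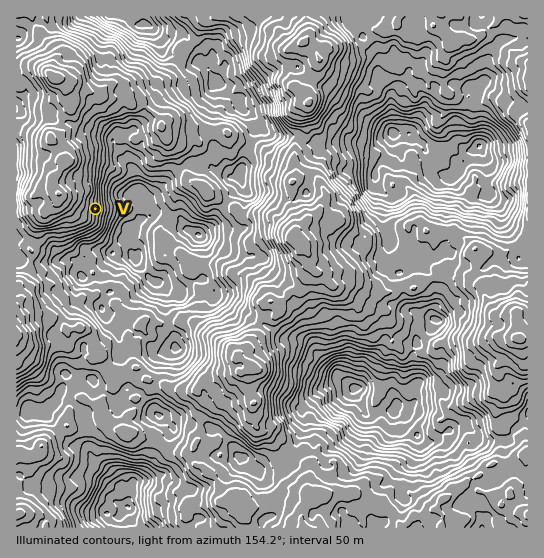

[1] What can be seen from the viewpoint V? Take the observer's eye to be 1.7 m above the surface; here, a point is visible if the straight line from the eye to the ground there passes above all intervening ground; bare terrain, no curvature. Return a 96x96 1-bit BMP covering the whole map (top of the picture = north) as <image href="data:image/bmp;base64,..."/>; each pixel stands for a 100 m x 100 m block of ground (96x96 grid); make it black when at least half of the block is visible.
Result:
<image width="96" height="96" href="data:image/bmp;base64,Qk2+BAAAAAAAAD4AAAAoAAAAYAAAAGAAAAABAAEAAAAAAIAEAAATCwAAEwsAAAIAAAAAAAAA////AAAAAAAAAAAAAAAAAAAAAAAAAAAAAAAAAAAAAAAAAAAAAAAAAAAAAAAAAAAAAAAAAAAAAAAAAAAAAAAAAAAAAAAAAAAAAAAAAAAAAAAAAAAAAAAAAAAAAAAAAAAAAAAAAAAAAAAAAAAAAAAAAAAAAAAAAAAAAAAAAAAAAAAAAAAAAAAAAAAAAAAAAAAAAAAAAAAAAAAAAAAAAAAAAAAAAAAAAAAAAAAAAAAAAAAAAAAAAAAAAAAAAAAAAAAAAAAAAAAAAAAAAAAAAAAAAAAAAAAAAAAAAAAAAAAAAAAAAAAAAAAAAAAAAAAAAAAAAAAAAAAAAAAAAAAAAAAAAAAAAAAAAAAAAAAAAAAAAAAAAAAAAAAAAAAAAAAAAAAAAAAAAAAAAAAAAAAAAAAAAAAAAAAAAAAAAAAAAAAAAAAAAAAAAAAAAAAAAAAAAAAAAAAAAAAAAAAAAAAAAAAAAAAAAAAAAAAAAAAAAAAAAAAAAAAAAAAAAAAAAAAAAAAAAAAAAAAAAAAAAAAAAAAAAAAAAAAAAAAAAAAAAAAAAAAAAAAAAAAAAAAAAAAAAAAAAAAAAAAAAAAAAAAAAAAAAAAAAAAAAAAAAAAAAAAAAAAAAAAAAAAAAAAAAAAAAAAAAAAAAAAAAAAAAAAAAAAAAAAAAAAAAAAAAAAAAAAAAAAAAAAAAAAAAAAAAAAAAAAAAAAAAAAAAAAAAAAAAAAAAAAAAAAAAAAAAAAAAAAAAAAAAAAAAAAAAAAAAAAAAAAAAAAAAAAAAAAAAAAAAAAAAAAAAAAAAAAAAAAAAAAAAAAAAAAAAAAAAAAAAADBwAAAAAAAAAAAAADBwAAAAAAAAAAAAADD/wAAAAAAAAAAAADz/4AAAAAAAAAAAAD//8AAAAAAAAAAAAD//+AAAAAAAAAAAAD/+MAAAAAAAAAAAAD/+YAAAAAAAAAAAAD/+8AAAAAAAAAAAAD/04AAAAAAAAAAAAD/w4AAAAAAAAAAAAD/4cAAAAAAAAAAAAD/8YAAAAAAAAAAAAD/8AAAAAAAAAAAAAD/MAAAAAAAAAAAAAD/EAAAAAAAAAAAAAD/AAAAAAAAAAAAAAD/AAAAAAAAAAAAAAD/AAAAAAAAAAAAAAD/wAAAAAAAAAAAAAD5+AAAAAAAAAAAAAD/+AAAAAAAAAAAAAD/3AAAAAAAAAAAAAD/zAAAAAAAAAAAAAD/wAAAAAAAAAAAAAD/gAAAAAAAAAAAAAD/gAAAAAAAAAAAAAD/gAAAAAAAAAAAAAD9AAAAAAAAAAAAAAB/AAAAAAAAAAAAAAA8AAAAAAAAAAAAAAAgAAAAAAAAAAAAAAAAAAAAAAAAAAAAAAAAAAAAAAAAAAAAAAAAAAAAAAAAAAAAAAA/wAAAAAAAAAAAAAD/4gAAAAAAAAAAAAD//gAAAAAAAAAAAAD//wAAAAAAAAAAAAD//4AAAAAAAAAAAAD//4AAAAAAAAAAAAB//8AAAAAAAAAAAAA//+AAAAAAAAAAAAAZ//AAAAAAAAAAAAABP/AAAAAAAAAAAAA="/>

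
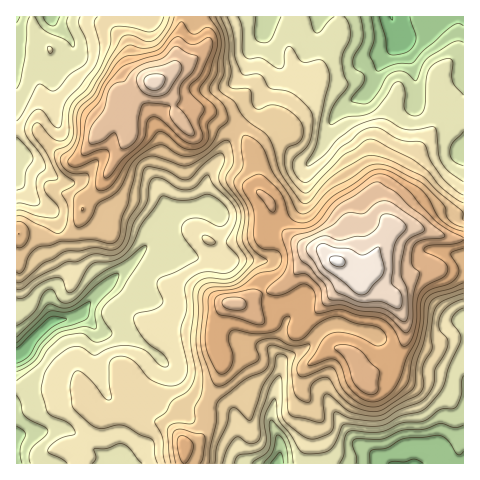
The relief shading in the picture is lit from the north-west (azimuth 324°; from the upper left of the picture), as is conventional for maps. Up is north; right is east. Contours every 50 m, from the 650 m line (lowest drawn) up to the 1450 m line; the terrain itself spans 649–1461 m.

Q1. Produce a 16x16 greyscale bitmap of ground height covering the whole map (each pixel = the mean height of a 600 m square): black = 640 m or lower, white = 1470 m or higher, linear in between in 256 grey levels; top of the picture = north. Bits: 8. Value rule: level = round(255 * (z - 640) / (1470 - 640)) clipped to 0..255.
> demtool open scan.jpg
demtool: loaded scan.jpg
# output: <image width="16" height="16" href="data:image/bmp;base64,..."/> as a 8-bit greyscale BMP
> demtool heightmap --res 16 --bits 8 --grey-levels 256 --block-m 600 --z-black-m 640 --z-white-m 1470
<image width="16" height="16" href="data:image/bmp;base64,Qk02BQAAAAAAADYEAAAoAAAAEAAAABAAAAABAAgAAAAAAAABAAATCwAAEwsAAAABAAAAAAAAAAAAAAEBAQACAgIAAwMDAAQEBAAFBQUABgYGAAcHBwAICAgACQkJAAoKCgALCwsADAwMAA0NDQAODg4ADw8PABAQEAAREREAEhISABMTEwAUFBQAFRUVABYWFgAXFxcAGBgYABkZGQAaGhoAGxsbABwcHAAdHR0AHh4eAB8fHwAgICAAISEhACIiIgAjIyMAJCQkACUlJQAmJiYAJycnACgoKAApKSkAKioqACsrKwAsLCwALS0tAC4uLgAvLy8AMDAwADExMQAyMjIAMzMzADQ0NAA1NTUANjY2ADc3NwA4ODgAOTk5ADo6OgA7OzsAPDw8AD09PQA+Pj4APz8/AEBAQABBQUEAQkJCAENDQwBEREQARUVFAEZGRgBHR0cASEhIAElJSQBKSkoAS0tLAExMTABNTU0ATk5OAE9PTwBQUFAAUVFRAFJSUgBTU1MAVFRUAFVVVQBWVlYAV1dXAFhYWABZWVkAWlpaAFtbWwBcXFwAXV1dAF5eXgBfX18AYGBgAGFhYQBiYmIAY2NjAGRkZABlZWUAZmZmAGdnZwBoaGgAaWlpAGpqagBra2sAbGxsAG1tbQBubm4Ab29vAHBwcABxcXEAcnJyAHNzcwB0dHQAdXV1AHZ2dgB3d3cAeHh4AHl5eQB6enoAe3t7AHx8fAB9fX0Afn5+AH9/fwCAgIAAgYGBAIKCggCDg4MAhISEAIWFhQCGhoYAh4eHAIiIiACJiYkAioqKAIuLiwCMjIwAjY2NAI6OjgCPj48AkJCQAJGRkQCSkpIAk5OTAJSUlACVlZUAlpaWAJeXlwCYmJgAmZmZAJqamgCbm5sAnJycAJ2dnQCenp4An5+fAKCgoAChoaEAoqKiAKOjowCkpKQApaWlAKampgCnp6cAqKioAKmpqQCqqqoAq6urAKysrACtra0Arq6uAK+vrwCwsLAAsbGxALKysgCzs7MAtLS0ALW1tQC2trYAt7e3ALi4uAC5ubkAurq6ALu7uwC8vLwAvb29AL6+vgC/v78AwMDAAMHBwQDCwsIAw8PDAMTExADFxcUAxsbGAMfHxwDIyMgAycnJAMrKygDLy8sAzMzMAM3NzQDOzs4Az8/PANDQ0ADR0dEA0tLSANPT0wDU1NQA1dXVANbW1gDX19cA2NjYANnZ2QDa2toA29vbANzc3ADd3d0A3t7eAN/f3wDg4OAA4eHhAOLi4gDj4+MA5OTkAOXl5QDm5uYA5+fnAOjo6ADp6ekA6urqAOvr6wDs7OwA7e3tAO7u7gDv7+8A8PDwAPHx8QDy8vIA8/PzAPT09AD19fUA9vb2APf39wD4+PgA+fn5APr6+gD7+/sA/Pz8AP39/QD+/v4A////ADxRU05Xg5NiUDNTRyodGB89TlxhaHmFcWRTbFxcTDw0SFhiYmhoe39wZHx9o49nRzJUWWBcU3mciHGSnLGidlEbNUFHUFiEoZiSmaOfqYpZQCgnRk9Wf7KxoqeywM+ZXWFPRTZJU22BoK654+7ZtJiAcGZdREpTXIen2vDq2bWkhXuKglNKVVmWqbDO1t3En112k4toUlJkoZp/qMLCondTepeleHJweJh6WnmUk3VPXXWruaeZo4KMdVxVbWVcRFtgn764uK+NdnFfQENJREhKUW+zzcymemdcVkYuPD1FRUtRiKnAtnpQT05EKBopPEA9VG5xkJ1zQkVERCwKFyQ="/>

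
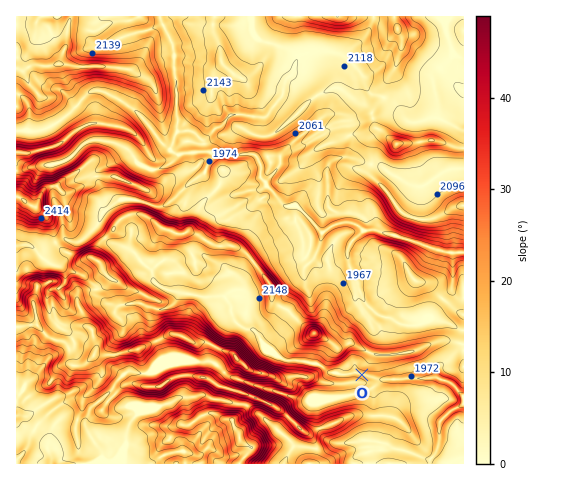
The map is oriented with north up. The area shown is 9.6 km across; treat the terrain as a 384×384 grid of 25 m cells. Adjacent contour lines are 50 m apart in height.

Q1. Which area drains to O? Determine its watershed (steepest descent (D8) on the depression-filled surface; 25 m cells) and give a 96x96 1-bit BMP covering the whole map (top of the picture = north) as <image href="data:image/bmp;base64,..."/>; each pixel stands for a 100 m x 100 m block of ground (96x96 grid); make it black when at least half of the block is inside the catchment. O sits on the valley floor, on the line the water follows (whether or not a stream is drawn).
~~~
<image width="96" height="96" href="data:image/bmp;base64,Qk2+BAAAAAAAAD4AAAAoAAAAYAAAAGAAAAABAAEAAAAAAIAEAAATCwAAEwsAAAIAAAAAAAAA////AAAAAAAAAAAAAAAAAAAAAAAAAAAAAAAAAAAAAAAAAAAAAAAAAAAAAAAAAAAAAAAAAAAAAAAAAAAAAAAAAAAAAAAAAAAAAAAAAAAAAAAAAAAAAAAAAAAAAAAAAAAAAAAAAAAAAAAAAAAAAAAAAAAAAAAAAAAAAAAAAAAAAAAAAAAAAAAAAAAAAAAAAAAAAAAAAAAAAAAAAAAAAAAAAAAAAAAAAAAAAAAAAAAAAAAAAAAAAAAAAAAAAAAAAAAAAAAAAAAAAAAAAAAAAAAAAAAAAAAAAAAAAAAAAD+AAAAAAAAAAAABw//AAAAAAAAAAAAP///AAAAAAAAAAAA////AAAAAAAAAAAB////gAAAAAAAAAAH////wAAAAAHwAAAH////wAAAAAH/AAA/////gAAAAAH/wAD////OAAAAAAH/+B////+AAAAAAAP//H////4AAAAAAAP///////gAAAAAAAf///////AAAAAAAA///////+AAAAAAAA///////8AAAAAAAA///////4AAAAAAAA///////gAAAAAAAB//////+AAAAAAAAB//////+AAAAAAAAB//////+AAAAAAAAAH/////+AAAAAAAAAB/////8AAAAAAAAAA/////8AAAAAAAAAB/////4AAAAAAAAAB/////wAAAAAAAAAD/////gAAAAAAAAAD/////gAAAAAAAAAH/////AAAAAAAAAAH////+AAAAAAAAAAH////4AAAAAAAAAAD///4AAAAAAAAAAAB///wAAAAAAAAAAAA//zAAAAAAAAAAAAAf/AAAAAAAAAAAAAAP8AAAAAAAAAAAAAAP4AAAAAAAAAAAAAABgAAAAAAAAAAAAAAAAAAAAAAAAAAAAAAAAAAAAAAAAAAAAAAAAAAAAAAAAAAAAAAAAAAAAAAAAAAAAAAAAAAAAAAAAAAAAAAAAAAAAAAAAAAAAAAAAAAAAAAAAAAAAAAAAAAAAAAAAAAAAAAAAAAAAAAAAAAAAAAAAAAAAAAAAAAAAAAAAAAAAAAAAAAAAAAAAAAAAAAAAAAAAAAAAAAAAAAAAAAAAAAAAAAAAAAAAAAAAAAAAAAAAAAAAAAAAAAAAAAAAAAAAAAAAAAAAAAAAAAAAAAAAAAAAAAAAAAAAAAAAAAAAAAAAAAAAAAAAAAAAAAAAAAAAAAAAAAAAAAAAAAAAAAAAAAAAAAAAAAAAAAAAAAAAAAAAAAAAAAAAAAAAAAAAAAAAAAAAAAAAAAAAAAAAAAAAAAAAAAAAAAAAAAAAAAAAAAAAAAAAAAAAAAAAAAAAAAAAAAAAAAAAAAAAAAAAAAAAAAAAAAAAAAAAAAAAAAAAAAAAAAAAAAAAAAAAAAAAAAAAAAAAAAAAAAAAAAAAAAAAAAAAAAAAAAAAAAAAAAAAAAAAAAAAAAAAAAAAAAAAAAAAAAAAAAAAAAAAAAAAAAAAAAAAAAAAAAAAAAAAAAAAAAAAAAAAAAAAAAAAAAAAAAAAAAAAAAAAAAAAAAAAAAAAAAAAAAAAAAAAAAA="/>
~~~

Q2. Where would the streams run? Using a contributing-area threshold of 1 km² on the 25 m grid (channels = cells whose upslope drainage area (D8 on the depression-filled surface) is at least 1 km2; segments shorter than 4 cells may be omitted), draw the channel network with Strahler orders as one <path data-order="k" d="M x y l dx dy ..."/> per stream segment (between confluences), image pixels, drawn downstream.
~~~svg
<path data-order="2" d="M89 463l-22 0"/><path data-order="2" d="M103 463l-14 0"/><path data-order="1" d="M182 452l-13 1-5 3-3 0-8 7-50 0"/><path data-order="1" d="M292 444l1 3-7 11-1 5-1 0"/><path data-order="1" d="M381 442l5 2 4 3 6 2 6 0 23 10 6 0 4-5 4-9 0-21 1-3 12-11 11-6 0-9"/><path data-order="1" d="M28 416l-11 0"/><path data-order="1" d="M181 398l-5 1-4 4-7 1-20 10-8 2-7 7-3 7 0 3-1 1 0 7-3 7-11 11-9 4"/><path data-order="1" d="M342 398l4 0 10-3 4-3 9-2 13-11"/><path data-order="1" d="M21 393l-4 5 0 9 1 2 0 5-1 2"/><path data-order="2" d="M382 379l50-1 1-1 4 0 5 4 4 0 5 2 3 2 8 10 1 0"/><path data-order="1" d="M151 374l-12 0-7-3-3 0-5 3-8 8-3 6-12 12-11 9-1 4-4 6 0 8 9 14 5 6 3 5 0 3-13 8"/><path data-order="1" d="M421 323l-4 3-11 0-1-1-5 0-10-7-5 0-7-3-13-11-7-16 0-4-3-6"/><path data-order="1" d="M119 306l1-1 7 0 2-1 12 0 4 2 7 1 5 2 7 0 3-2 2 0 12-13 7 0"/><path data-order="2" d="M225 298l5 6 1 9 4 8 4 5 6 3 7 0 3 1 3 4 1 5 20 19 7 3 13 0 6 2 6 0 2 2 8 0 7 7 4 0 3 3 13 0 6-3 3 0 13 5 12 2"/><path data-order="1" d="M355 298l0-20"/><path data-order="2" d="M188 294l5 0 7 3 24 0 1 1"/><path data-order="1" d="M235 290l-5 2-5 6"/><path data-order="1" d="M59 288l7-8 0-6-2-2-5-6-4 0-12-7-11-13-3-1-12 0"/><path data-order="2" d="M355 278l-6-12-1-17 2-6 14-13"/><path data-order="1" d="M304 269l10-11 6-13 1-10 4-4"/><path data-order="1" d="M137 256l11 13 4 2 1 9 6 6 10 5 11 1 1 1 6 0 1 1"/><path data-order="2" d="M325 231l10-7 7-1"/><path data-order="3" d="M364 230l12 0 8 4 7 1 4 2 9 1 1 1 4 0 10 4 19 8 6 0 1 1 18 0"/><path data-order="1" d="M96 227l3-5 2-6 1 0 9-10 5-4 4 0 2-1 17 0 1 1 5 0 10 5 7 0 3-1 8-6 19-19 4-2 4-4 3-1 5-10 5-6 0-3 9-1"/><path data-order="2" d="M342 223l2-1 9 1 3 1 8 6"/><path data-order="1" d="M295 221l0-13"/><path data-order="2" d="M295 208l5 1 13 13 7 9 5 0"/><path data-order="2" d="M267 186l18 20 3 2 7 0"/><path data-order="1" d="M416 186l8 0 14-11 10-6 11 0 1-1 3 0"/><path data-order="1" d="M328 185l0 22 4 3 5 3 5 4 0 6"/><path data-order="1" d="M67 160l2-1 13-14 8-5 13 0 1 1 6 0 1 2 4 0 5 3 3 0 8 7 2 2 1 4 5 3 9 5 7 1 2 1 14-5 7-7 4-3"/><path data-order="2" d="M182 154l3-1 12 0 2-1 18 0 5 2"/><path data-order="2" d="M222 154l7 0 1 1 23-1 3 1 4 9 0 14 7 8"/><path data-order="2" d="M171 150l5 4 6 0"/><path data-order="1" d="M297 139l-17 16 0 10-13 15 0 6"/><path data-order="2" d="M176 134l-2 3 0 3-3 7 0 3"/><path data-order="1" d="M423 120l7-1 1-1 7 0 15 7 7 5 3 0 0 1"/><path data-order="1" d="M76 106l13-14 2-1 12 0 16 8 7 6 8 5 12 12 12 15 2 4 7 7 4 2"/><path data-order="1" d="M347 59l-4-4-11-2-2-1-21 0-7 2-5 6-4 13-8 8-1 10-3 6-16 20-10 0-2-1-8 0-1-1-13 0-11 12-5 2-11 10-3 0-9-8-13 0-3 3"/><path data-order="1" d="M459 56l2 3 2 0 0 1"/><path data-order="1" d="M124 36l14-4 6 0 7-3 6-3 5 0 6 8 1 5 4 6 0 5 1 2 0 22 2 7 0 35 2 1-2 17"/>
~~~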